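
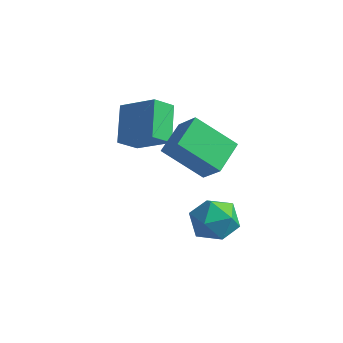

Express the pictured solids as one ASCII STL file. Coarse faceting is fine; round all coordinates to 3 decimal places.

solid 
facet normal -0.979 0.202 0.009
outer loop
vertex 2.049 -3.238 -4.406
vertex 1.945 -3.787 -3.441
vertex 2.17 -2.695 -3.44
endloop
endfacet
facet normal -0.616 0.717 -0.326
outer loop
vertex 2.049 -3.238 -4.406
vertex 2.17 -2.695 -3.44
vertex 2.863 -2.485 -4.288
endloop
endfacet
facet normal -0.262 0.419 -0.869
outer loop
vertex 2.049 -3.238 -4.406
vertex 2.863 -2.485 -4.288
vertex 3.066 -3.447 -4.813
endloop
endfacet
facet normal -0.406 -0.280 -0.870
outer loop
vertex 2.049 -3.238 -4.406
vertex 3.066 -3.447 -4.813
vertex 2.499 -4.252 -4.29
endloop
endfacet
facet normal -0.849 -0.414 -0.327
outer loop
vertex 2.049 -3.238 -4.406
vertex 2.499 -4.252 -4.29
vertex 1.945 -3.787 -3.441
endloop
endfacet
facet normal -0.137 0.982 0.131
outer loop
vertex 2.863 -2.485 -4.288
vertex 2.17 -2.695 -3.44
vertex 3.261 -2.568 -3.25
endloop
endfacet
facet normal -0.724 0.149 0.673
outer loop
vertex 2.17 -2.695 -3.44
vertex 1.945 -3.787 -3.441
vertex 2.694 -3.373 -2.727
endloop
endfacet
facet normal -0.514 -0.848 0.129
outer loop
vertex 1.945 -3.787 -3.441
vertex 2.499 -4.252 -4.29
vertex 2.897 -4.335 -3.252
endloop
endfacet
facet normal 0.204 -0.630 -0.749
outer loop
vertex 2.499 -4.252 -4.29
vertex 3.066 -3.447 -4.813
vertex 3.59 -4.125 -4.1
endloop
endfacet
facet normal 0.436 0.500 -0.748
outer loop
vertex 3.066 -3.447 -4.813
vertex 2.863 -2.485 -4.288
vertex 3.815 -3.033 -4.099
endloop
endfacet
facet normal 0.406 0.280 0.870
outer loop
vertex 3.711 -3.582 -3.134
vertex 3.261 -2.568 -3.25
vertex 2.694 -3.373 -2.727
endloop
endfacet
facet normal 0.262 -0.419 0.869
outer loop
vertex 3.711 -3.582 -3.134
vertex 2.694 -3.373 -2.727
vertex 2.897 -4.335 -3.252
endloop
endfacet
facet normal 0.616 -0.717 0.326
outer loop
vertex 3.711 -3.582 -3.134
vertex 2.897 -4.335 -3.252
vertex 3.59 -4.125 -4.1
endloop
endfacet
facet normal 0.979 -0.202 -0.009
outer loop
vertex 3.711 -3.582 -3.134
vertex 3.59 -4.125 -4.1
vertex 3.815 -3.033 -4.099
endloop
endfacet
facet normal 0.849 0.414 0.327
outer loop
vertex 3.711 -3.582 -3.134
vertex 3.815 -3.033 -4.099
vertex 3.261 -2.568 -3.25
endloop
endfacet
facet normal -0.204 0.630 0.749
outer loop
vertex 2.694 -3.373 -2.727
vertex 3.261 -2.568 -3.25
vertex 2.17 -2.695 -3.44
endloop
endfacet
facet normal -0.436 -0.500 0.748
outer loop
vertex 2.897 -4.335 -3.252
vertex 2.694 -3.373 -2.727
vertex 1.945 -3.787 -3.441
endloop
endfacet
facet normal 0.137 -0.982 -0.131
outer loop
vertex 3.59 -4.125 -4.1
vertex 2.897 -4.335 -3.252
vertex 2.499 -4.252 -4.29
endloop
endfacet
facet normal 0.724 -0.149 -0.673
outer loop
vertex 3.815 -3.033 -4.099
vertex 3.59 -4.125 -4.1
vertex 3.066 -3.447 -4.813
endloop
endfacet
facet normal 0.514 0.848 -0.129
outer loop
vertex 3.261 -2.568 -3.25
vertex 3.815 -3.033 -4.099
vertex 2.863 -2.485 -4.288
endloop
endfacet
facet normal -0.394 -0.653 0.647
outer loop
vertex 0.337 -3.81 0.675
vertex -0.31 -2.424 1.679
vertex -1.207 -3.833 -0.288
endloop
endfacet
facet normal 0.353 -0.758 -0.549
outer loop
vertex -0.75 -3.076 -1.039
vertex 0.337 -3.81 0.675
vertex -1.207 -3.833 -0.288
endloop
endfacet
facet normal -0.395 -0.652 0.647
outer loop
vertex -1.207 -3.833 -0.288
vertex -0.31 -2.424 1.679
vertex -1.854 -2.446 0.715
endloop
endfacet
facet normal -0.848 -0.013 -0.529
outer loop
vertex -1.854 -2.446 0.715
vertex -0.75 -3.076 -1.039
vertex -1.207 -3.833 -0.288
endloop
endfacet
facet normal 0.848 0.013 0.529
outer loop
vertex 0.337 -3.81 0.675
vertex 0.147 -1.667 0.928
vertex -0.31 -2.424 1.679
endloop
endfacet
facet normal 0.353 -0.758 -0.549
outer loop
vertex 0.794 -3.054 -0.075
vertex 0.337 -3.81 0.675
vertex -0.75 -3.076 -1.039
endloop
endfacet
facet normal 0.848 0.013 0.530
outer loop
vertex 0.794 -3.054 -0.075
vertex 0.147 -1.667 0.928
vertex 0.337 -3.81 0.675
endloop
endfacet
facet normal -0.353 0.758 0.549
outer loop
vertex -0.31 -2.424 1.679
vertex 0.147 -1.667 0.928
vertex -1.854 -2.446 0.715
endloop
endfacet
facet normal -0.848 -0.012 -0.529
outer loop
vertex -1.397 -1.69 -0.035
vertex -0.75 -3.076 -1.039
vertex -1.854 -2.446 0.715
endloop
endfacet
facet normal -0.353 0.758 0.549
outer loop
vertex -1.854 -2.446 0.715
vertex 0.147 -1.667 0.928
vertex -1.397 -1.69 -0.035
endloop
endfacet
facet normal 0.395 0.653 -0.647
outer loop
vertex -1.397 -1.69 -0.035
vertex 0.794 -3.054 -0.075
vertex -0.75 -3.076 -1.039
endloop
endfacet
facet normal 0.394 0.652 -0.648
outer loop
vertex 0.147 -1.667 0.928
vertex 0.794 -3.054 -0.075
vertex -1.397 -1.69 -0.035
endloop
endfacet
facet normal -0.637 0.226 -0.737
outer loop
vertex 0.885 -4.128 0.287
vertex 0.876 -2.629 0.754
vertex 2.519 -3.717 -0.999
endloop
endfacet
facet normal 0.006 -0.955 -0.298
outer loop
vertex 3.404 -4.031 0.026
vertex 0.885 -4.128 0.287
vertex 2.519 -3.717 -0.999
endloop
endfacet
facet normal -0.637 0.226 -0.737
outer loop
vertex 2.519 -3.717 -0.999
vertex 0.876 -2.629 0.754
vertex 2.51 -2.218 -0.532
endloop
endfacet
facet normal 0.771 0.194 -0.607
outer loop
vertex 2.51 -2.218 -0.532
vertex 3.404 -4.031 0.026
vertex 2.519 -3.717 -0.999
endloop
endfacet
facet normal -0.771 -0.194 0.607
outer loop
vertex 0.885 -4.128 0.287
vertex 1.761 -2.943 1.779
vertex 0.876 -2.629 0.754
endloop
endfacet
facet normal 0.006 -0.955 -0.298
outer loop
vertex 1.77 -4.442 1.312
vertex 0.885 -4.128 0.287
vertex 3.404 -4.031 0.026
endloop
endfacet
facet normal -0.771 -0.194 0.607
outer loop
vertex 1.77 -4.442 1.312
vertex 1.761 -2.943 1.779
vertex 0.885 -4.128 0.287
endloop
endfacet
facet normal -0.006 0.955 0.298
outer loop
vertex 0.876 -2.629 0.754
vertex 1.761 -2.943 1.779
vertex 2.51 -2.218 -0.532
endloop
endfacet
facet normal 0.771 0.194 -0.607
outer loop
vertex 3.395 -2.532 0.493
vertex 3.404 -4.031 0.026
vertex 2.51 -2.218 -0.532
endloop
endfacet
facet normal -0.006 0.955 0.298
outer loop
vertex 2.51 -2.218 -0.532
vertex 1.761 -2.943 1.779
vertex 3.395 -2.532 0.493
endloop
endfacet
facet normal 0.637 -0.226 0.737
outer loop
vertex 3.395 -2.532 0.493
vertex 1.77 -4.442 1.312
vertex 3.404 -4.031 0.026
endloop
endfacet
facet normal 0.637 -0.226 0.737
outer loop
vertex 1.761 -2.943 1.779
vertex 1.77 -4.442 1.312
vertex 3.395 -2.532 0.493
endloop
endfacet

endsolid


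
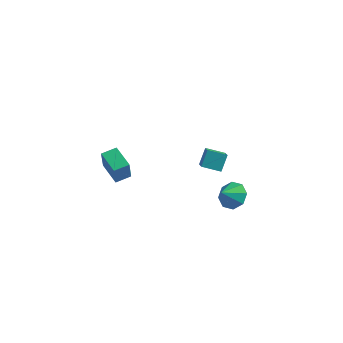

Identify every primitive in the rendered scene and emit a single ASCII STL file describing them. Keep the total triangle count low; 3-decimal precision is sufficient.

solid 
facet normal 0.187 0.739 -0.647
outer loop
vertex 4.322 1.458 0.889
vertex 3.898 2.069 1.465
vertex 4.778 1.755 1.36
endloop
endfacet
facet normal 0.489 -0.869 0.074
outer loop
vertex 4.322 1.458 0.889
vertex 4.778 1.755 1.36
vertex 3.682 1.211 2.215
endloop
endfacet
facet normal 0.186 0.739 -0.647
outer loop
vertex 4.778 1.755 1.36
vertex 3.898 2.069 1.465
vertex 4.719 2.236 1.892
endloop
endfacet
facet normal 0.672 -0.511 0.536
outer loop
vertex 4.778 1.755 1.36
vertex 4.719 2.236 1.892
vertex 3.682 1.211 2.215
endloop
endfacet
facet normal 0.186 0.739 -0.647
outer loop
vertex 4.719 2.236 1.892
vertex 3.898 2.069 1.465
vertex 4.179 2.619 2.174
endloop
endfacet
facet normal 0.396 -0.113 0.911
outer loop
vertex 4.719 2.236 1.892
vertex 4.179 2.619 2.174
vertex 3.682 1.211 2.215
endloop
endfacet
facet normal 0.186 0.739 -0.647
outer loop
vertex 4.179 2.619 2.174
vertex 3.898 2.069 1.465
vertex 3.474 2.679 2.04
endloop
endfacet
facet normal -0.178 0.092 0.980
outer loop
vertex 4.179 2.619 2.174
vertex 3.474 2.679 2.04
vertex 3.682 1.211 2.215
endloop
endfacet
facet normal 0.186 0.739 -0.647
outer loop
vertex 3.474 2.679 2.04
vertex 3.898 2.069 1.465
vertex 3.018 2.382 1.57
endloop
endfacet
facet normal -0.712 -0.017 0.702
outer loop
vertex 3.474 2.679 2.04
vertex 3.018 2.382 1.57
vertex 3.682 1.211 2.215
endloop
endfacet
facet normal 0.186 0.740 -0.647
outer loop
vertex 3.018 2.382 1.57
vertex 3.898 2.069 1.465
vertex 3.077 1.902 1.038
endloop
endfacet
facet normal -0.895 -0.376 0.240
outer loop
vertex 3.018 2.382 1.57
vertex 3.077 1.902 1.038
vertex 3.682 1.211 2.215
endloop
endfacet
facet normal 0.186 0.739 -0.647
outer loop
vertex 3.077 1.902 1.038
vertex 3.898 2.069 1.465
vertex 3.617 1.519 0.756
endloop
endfacet
facet normal -0.619 -0.773 -0.136
outer loop
vertex 3.077 1.902 1.038
vertex 3.617 1.519 0.756
vertex 3.682 1.211 2.215
endloop
endfacet
facet normal 0.186 0.739 -0.647
outer loop
vertex 3.617 1.519 0.756
vertex 3.898 2.069 1.465
vertex 4.322 1.458 0.889
endloop
endfacet
facet normal -0.046 -0.978 -0.204
outer loop
vertex 3.617 1.519 0.756
vertex 4.322 1.458 0.889
vertex 3.682 1.211 2.215
endloop
endfacet
facet normal -0.500 -0.842 -0.201
outer loop
vertex -3.044 0.602 1.534
vertex -4.4 1.3 1.982
vertex -3.275 1.086 0.079
endloop
endfacet
facet normal 0.853 -0.439 -0.282
outer loop
vertex -2.78 1.92 0.278
vertex -3.044 0.602 1.534
vertex -3.275 1.086 0.079
endloop
endfacet
facet normal -0.500 -0.842 -0.201
outer loop
vertex -3.275 1.086 0.079
vertex -4.4 1.3 1.982
vertex -4.631 1.784 0.528
endloop
endfacet
facet normal -0.150 0.313 -0.938
outer loop
vertex -4.631 1.784 0.528
vertex -2.78 1.92 0.278
vertex -3.275 1.086 0.079
endloop
endfacet
facet normal 0.149 -0.312 0.938
outer loop
vertex -3.044 0.602 1.534
vertex -3.905 2.134 2.181
vertex -4.4 1.3 1.982
endloop
endfacet
facet normal 0.853 -0.439 -0.282
outer loop
vertex -2.549 1.436 1.732
vertex -3.044 0.602 1.534
vertex -2.78 1.92 0.278
endloop
endfacet
facet normal 0.150 -0.312 0.938
outer loop
vertex -2.549 1.436 1.732
vertex -3.905 2.134 2.181
vertex -3.044 0.602 1.534
endloop
endfacet
facet normal -0.853 0.439 0.282
outer loop
vertex -4.4 1.3 1.982
vertex -3.905 2.134 2.181
vertex -4.631 1.784 0.528
endloop
endfacet
facet normal -0.150 0.312 -0.938
outer loop
vertex -4.136 2.618 0.726
vertex -2.78 1.92 0.278
vertex -4.631 1.784 0.528
endloop
endfacet
facet normal -0.853 0.439 0.282
outer loop
vertex -4.631 1.784 0.528
vertex -3.905 2.134 2.181
vertex -4.136 2.618 0.726
endloop
endfacet
facet normal 0.500 0.842 0.201
outer loop
vertex -4.136 2.618 0.726
vertex -2.549 1.436 1.732
vertex -2.78 1.92 0.278
endloop
endfacet
facet normal 0.500 0.842 0.201
outer loop
vertex -3.905 2.134 2.181
vertex -2.549 1.436 1.732
vertex -4.136 2.618 0.726
endloop
endfacet
facet normal -0.845 -0.443 0.299
outer loop
vertex 1.986 1.855 3.258
vertex 1.95 2.55 4.187
vertex 1.33 2.676 2.619
endloop
endfacet
facet normal 0.031 -0.598 -0.801
outer loop
vertex 2.31 3.19 2.273
vertex 1.986 1.855 3.258
vertex 1.33 2.676 2.619
endloop
endfacet
facet normal -0.845 -0.443 0.299
outer loop
vertex 1.33 2.676 2.619
vertex 1.95 2.55 4.187
vertex 1.294 3.37 3.548
endloop
endfacet
facet normal -0.533 0.668 -0.519
outer loop
vertex 1.294 3.37 3.548
vertex 2.31 3.19 2.273
vertex 1.33 2.676 2.619
endloop
endfacet
facet normal 0.533 -0.667 0.520
outer loop
vertex 1.986 1.855 3.258
vertex 2.93 3.064 3.841
vertex 1.95 2.55 4.187
endloop
endfacet
facet normal 0.032 -0.598 -0.801
outer loop
vertex 2.966 2.37 2.912
vertex 1.986 1.855 3.258
vertex 2.31 3.19 2.273
endloop
endfacet
facet normal 0.534 -0.667 0.519
outer loop
vertex 2.966 2.37 2.912
vertex 2.93 3.064 3.841
vertex 1.986 1.855 3.258
endloop
endfacet
facet normal -0.031 0.599 0.800
outer loop
vertex 1.95 2.55 4.187
vertex 2.93 3.064 3.841
vertex 1.294 3.37 3.548
endloop
endfacet
facet normal -0.534 0.667 -0.520
outer loop
vertex 2.274 3.885 3.202
vertex 2.31 3.19 2.273
vertex 1.294 3.37 3.548
endloop
endfacet
facet normal -0.032 0.598 0.801
outer loop
vertex 1.294 3.37 3.548
vertex 2.93 3.064 3.841
vertex 2.274 3.885 3.202
endloop
endfacet
facet normal 0.845 0.443 -0.299
outer loop
vertex 2.274 3.885 3.202
vertex 2.966 2.37 2.912
vertex 2.31 3.19 2.273
endloop
endfacet
facet normal 0.845 0.443 -0.298
outer loop
vertex 2.93 3.064 3.841
vertex 2.966 2.37 2.912
vertex 2.274 3.885 3.202
endloop
endfacet

endsolid


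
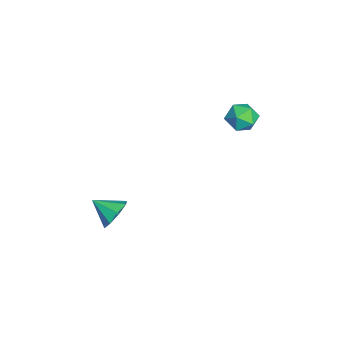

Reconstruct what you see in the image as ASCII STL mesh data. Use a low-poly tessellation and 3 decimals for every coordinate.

solid 
facet normal 0.303 0.804 -0.511
outer loop
vertex 1.186 -3.72 -2.933
vertex 0.572 -3.226 -2.52
vertex 1.42 -3.442 -2.357
endloop
endfacet
facet normal 0.596 -0.791 0.140
outer loop
vertex 1.186 -3.72 -2.933
vertex 1.42 -3.442 -2.357
vertex 0.168 -4.294 -1.84
endloop
endfacet
facet normal 0.303 0.803 -0.513
outer loop
vertex 1.42 -3.442 -2.357
vertex 0.572 -3.226 -2.52
vertex 1.157 -3.036 -1.877
endloop
endfacet
facet normal 0.581 -0.436 0.687
outer loop
vertex 1.42 -3.442 -2.357
vertex 1.157 -3.036 -1.877
vertex 0.168 -4.294 -1.84
endloop
endfacet
facet normal 0.302 0.804 -0.512
outer loop
vertex 1.157 -3.036 -1.877
vertex 0.572 -3.226 -2.52
vertex 0.551 -2.742 -1.773
endloop
endfacet
facet normal 0.133 -0.075 0.988
outer loop
vertex 1.157 -3.036 -1.877
vertex 0.551 -2.742 -1.773
vertex 0.168 -4.294 -1.84
endloop
endfacet
facet normal 0.304 0.803 -0.512
outer loop
vertex 0.551 -2.742 -1.773
vertex 0.572 -3.226 -2.52
vertex -0.042 -2.731 -2.108
endloop
endfacet
facet normal -0.489 0.083 0.868
outer loop
vertex 0.551 -2.742 -1.773
vertex -0.042 -2.731 -2.108
vertex 0.168 -4.294 -1.84
endloop
endfacet
facet normal 0.304 0.803 -0.512
outer loop
vertex -0.042 -2.731 -2.108
vertex 0.572 -3.226 -2.52
vertex -0.276 -3.01 -2.684
endloop
endfacet
facet normal -0.916 -0.055 0.398
outer loop
vertex -0.042 -2.731 -2.108
vertex -0.276 -3.01 -2.684
vertex 0.168 -4.294 -1.84
endloop
endfacet
facet normal 0.304 0.804 -0.512
outer loop
vertex -0.276 -3.01 -2.684
vertex 0.572 -3.226 -2.52
vertex -0.013 -3.415 -3.164
endloop
endfacet
facet normal -0.900 -0.409 -0.148
outer loop
vertex -0.276 -3.01 -2.684
vertex -0.013 -3.415 -3.164
vertex 0.168 -4.294 -1.84
endloop
endfacet
facet normal 0.303 0.804 -0.511
outer loop
vertex -0.013 -3.415 -3.164
vertex 0.572 -3.226 -2.52
vertex 0.593 -3.709 -3.267
endloop
endfacet
facet normal -0.451 -0.771 -0.450
outer loop
vertex -0.013 -3.415 -3.164
vertex 0.593 -3.709 -3.267
vertex 0.168 -4.294 -1.84
endloop
endfacet
facet normal 0.303 0.804 -0.511
outer loop
vertex 0.593 -3.709 -3.267
vertex 0.572 -3.226 -2.52
vertex 1.186 -3.72 -2.933
endloop
endfacet
facet normal 0.169 -0.929 -0.330
outer loop
vertex 0.593 -3.709 -3.267
vertex 1.186 -3.72 -2.933
vertex 0.168 -4.294 -1.84
endloop
endfacet
facet normal -0.430 0.140 0.892
outer loop
vertex -2.907 2.779 2.441
vertex -2.451 2.11 2.766
vertex -2.123 2.918 2.797
endloop
endfacet
facet normal -0.377 0.756 0.535
outer loop
vertex -2.907 2.779 2.441
vertex -2.123 2.918 2.797
vertex -2.346 3.328 2.06
endloop
endfacet
facet normal -0.725 0.683 -0.083
outer loop
vertex -2.907 2.779 2.441
vertex -2.346 3.328 2.06
vertex -2.812 2.774 1.574
endloop
endfacet
facet normal -0.994 0.023 -0.109
outer loop
vertex -2.907 2.779 2.441
vertex -2.812 2.774 1.574
vertex -2.877 2.021 2.01
endloop
endfacet
facet normal -0.811 -0.313 0.494
outer loop
vertex -2.907 2.779 2.441
vertex -2.877 2.021 2.01
vertex -2.451 2.11 2.766
endloop
endfacet
facet normal 0.312 0.867 0.388
outer loop
vertex -2.346 3.328 2.06
vertex -2.123 2.918 2.797
vertex -1.543 2.999 2.15
endloop
endfacet
facet normal 0.227 -0.129 0.965
outer loop
vertex -2.123 2.918 2.797
vertex -2.451 2.11 2.766
vertex -1.608 2.246 2.586
endloop
endfacet
facet normal -0.390 -0.863 0.321
outer loop
vertex -2.451 2.11 2.766
vertex -2.877 2.021 2.01
vertex -2.074 1.692 2.1
endloop
endfacet
facet normal -0.685 -0.320 -0.654
outer loop
vertex -2.877 2.021 2.01
vertex -2.812 2.774 1.574
vertex -2.297 2.102 1.363
endloop
endfacet
facet normal -0.252 0.749 -0.613
outer loop
vertex -2.812 2.774 1.574
vertex -2.346 3.328 2.06
vertex -1.969 2.91 1.394
endloop
endfacet
facet normal 0.994 -0.023 0.109
outer loop
vertex -1.513 2.241 1.719
vertex -1.543 2.999 2.15
vertex -1.608 2.246 2.586
endloop
endfacet
facet normal 0.725 -0.683 0.083
outer loop
vertex -1.513 2.241 1.719
vertex -1.608 2.246 2.586
vertex -2.074 1.692 2.1
endloop
endfacet
facet normal 0.377 -0.756 -0.535
outer loop
vertex -1.513 2.241 1.719
vertex -2.074 1.692 2.1
vertex -2.297 2.102 1.363
endloop
endfacet
facet normal 0.430 -0.140 -0.892
outer loop
vertex -1.513 2.241 1.719
vertex -2.297 2.102 1.363
vertex -1.969 2.91 1.394
endloop
endfacet
facet normal 0.811 0.313 -0.494
outer loop
vertex -1.513 2.241 1.719
vertex -1.969 2.91 1.394
vertex -1.543 2.999 2.15
endloop
endfacet
facet normal 0.685 0.320 0.654
outer loop
vertex -1.608 2.246 2.586
vertex -1.543 2.999 2.15
vertex -2.123 2.918 2.797
endloop
endfacet
facet normal 0.252 -0.749 0.613
outer loop
vertex -2.074 1.692 2.1
vertex -1.608 2.246 2.586
vertex -2.451 2.11 2.766
endloop
endfacet
facet normal -0.312 -0.867 -0.388
outer loop
vertex -2.297 2.102 1.363
vertex -2.074 1.692 2.1
vertex -2.877 2.021 2.01
endloop
endfacet
facet normal -0.227 0.129 -0.965
outer loop
vertex -1.969 2.91 1.394
vertex -2.297 2.102 1.363
vertex -2.812 2.774 1.574
endloop
endfacet
facet normal 0.390 0.863 -0.321
outer loop
vertex -1.543 2.999 2.15
vertex -1.969 2.91 1.394
vertex -2.346 3.328 2.06
endloop
endfacet

endsolid


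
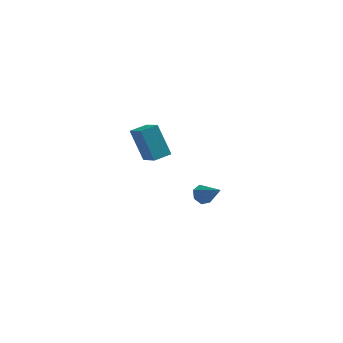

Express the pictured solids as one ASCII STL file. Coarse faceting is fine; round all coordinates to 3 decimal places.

solid 
facet normal -0.506 0.714 -0.485
outer loop
vertex -1.131 -3.453 4.192
vertex -0.301 -2.775 4.325
vertex -0.297 -4.114 2.348
endloop
endfacet
facet normal -0.769 -0.628 -0.123
outer loop
vertex 0.461 -5.185 3.075
vertex -1.131 -3.453 4.192
vertex -0.297 -4.114 2.348
endloop
endfacet
facet normal -0.505 0.714 -0.485
outer loop
vertex -0.297 -4.114 2.348
vertex -0.301 -2.775 4.325
vertex 0.534 -3.436 2.481
endloop
endfacet
facet normal 0.392 -0.310 -0.866
outer loop
vertex 0.534 -3.436 2.481
vertex 0.461 -5.185 3.075
vertex -0.297 -4.114 2.348
endloop
endfacet
facet normal -0.392 0.310 0.866
outer loop
vertex -1.131 -3.453 4.192
vertex 0.457 -3.846 5.052
vertex -0.301 -2.775 4.325
endloop
endfacet
facet normal -0.769 -0.627 -0.123
outer loop
vertex -0.374 -4.524 4.919
vertex -1.131 -3.453 4.192
vertex 0.461 -5.185 3.075
endloop
endfacet
facet normal -0.392 0.311 0.866
outer loop
vertex -0.374 -4.524 4.919
vertex 0.457 -3.846 5.052
vertex -1.131 -3.453 4.192
endloop
endfacet
facet normal 0.769 0.628 0.123
outer loop
vertex -0.301 -2.775 4.325
vertex 0.457 -3.846 5.052
vertex 0.534 -3.436 2.481
endloop
endfacet
facet normal 0.392 -0.310 -0.866
outer loop
vertex 1.291 -4.507 3.208
vertex 0.461 -5.185 3.075
vertex 0.534 -3.436 2.481
endloop
endfacet
facet normal 0.769 0.627 0.123
outer loop
vertex 0.534 -3.436 2.481
vertex 0.457 -3.846 5.052
vertex 1.291 -4.507 3.208
endloop
endfacet
facet normal 0.505 -0.714 0.485
outer loop
vertex 1.291 -4.507 3.208
vertex -0.374 -4.524 4.919
vertex 0.461 -5.185 3.075
endloop
endfacet
facet normal 0.505 -0.714 0.484
outer loop
vertex 0.457 -3.846 5.052
vertex -0.374 -4.524 4.919
vertex 1.291 -4.507 3.208
endloop
endfacet
facet normal -0.616 0.495 -0.612
outer loop
vertex 2.888 0.792 -4.371
vertex 2.449 0.931 -3.817
vertex 3.003 1.321 -4.059
endloop
endfacet
facet normal 0.928 0.018 -0.372
outer loop
vertex 2.888 0.792 -4.371
vertex 3.003 1.321 -4.059
vertex 3.571 0.029 -2.703
endloop
endfacet
facet normal -0.616 0.496 -0.612
outer loop
vertex 3.003 1.321 -4.059
vertex 2.449 0.931 -3.817
vertex 2.702 1.556 -3.565
endloop
endfacet
facet normal 0.793 0.571 0.212
outer loop
vertex 3.003 1.321 -4.059
vertex 2.702 1.556 -3.565
vertex 3.571 0.029 -2.703
endloop
endfacet
facet normal -0.617 0.496 -0.611
outer loop
vertex 2.702 1.556 -3.565
vertex 2.449 0.931 -3.817
vertex 2.21 1.32 -3.26
endloop
endfacet
facet normal 0.217 0.571 0.792
outer loop
vertex 2.702 1.556 -3.565
vertex 2.21 1.32 -3.26
vertex 3.571 0.029 -2.703
endloop
endfacet
facet normal -0.616 0.496 -0.611
outer loop
vertex 2.21 1.32 -3.26
vertex 2.449 0.931 -3.817
vertex 1.898 0.791 -3.375
endloop
endfacet
facet normal -0.367 0.014 0.930
outer loop
vertex 2.21 1.32 -3.26
vertex 1.898 0.791 -3.375
vertex 3.571 0.029 -2.703
endloop
endfacet
facet normal -0.617 0.495 -0.612
outer loop
vertex 1.898 0.791 -3.375
vertex 2.449 0.931 -3.817
vertex 2.001 0.367 -3.822
endloop
endfacet
facet normal -0.518 -0.677 0.523
outer loop
vertex 1.898 0.791 -3.375
vertex 2.001 0.367 -3.822
vertex 3.571 0.029 -2.703
endloop
endfacet
facet normal -0.617 0.495 -0.612
outer loop
vertex 2.001 0.367 -3.822
vertex 2.449 0.931 -3.817
vertex 2.441 0.368 -4.265
endloop
endfacet
facet normal -0.123 -0.985 -0.125
outer loop
vertex 2.001 0.367 -3.822
vertex 2.441 0.368 -4.265
vertex 3.571 0.029 -2.703
endloop
endfacet
facet normal -0.616 0.496 -0.612
outer loop
vertex 2.441 0.368 -4.265
vertex 2.449 0.931 -3.817
vertex 2.888 0.792 -4.371
endloop
endfacet
facet normal 0.519 -0.677 -0.522
outer loop
vertex 2.441 0.368 -4.265
vertex 2.888 0.792 -4.371
vertex 3.571 0.029 -2.703
endloop
endfacet

endsolid


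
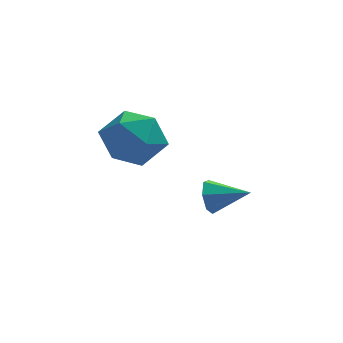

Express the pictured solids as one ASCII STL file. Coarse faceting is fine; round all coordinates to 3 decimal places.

solid 
facet normal -0.932 0.245 -0.267
outer loop
vertex 2.587 -1.306 -0.324
vertex 2.372 -1.548 0.205
vertex 2.557 -0.967 0.093
endloop
endfacet
facet normal 0.709 0.571 -0.413
outer loop
vertex 2.587 -1.306 -0.324
vertex 2.557 -0.967 0.093
vertex 3.528 -1.852 0.535
endloop
endfacet
facet normal -0.932 0.245 -0.266
outer loop
vertex 2.557 -0.967 0.093
vertex 2.372 -1.548 0.205
vertex 2.388 -1.065 0.594
endloop
endfacet
facet normal 0.547 0.767 0.335
outer loop
vertex 2.557 -0.967 0.093
vertex 2.388 -1.065 0.594
vertex 3.528 -1.852 0.535
endloop
endfacet
facet normal -0.932 0.245 -0.266
outer loop
vertex 2.388 -1.065 0.594
vertex 2.372 -1.548 0.205
vertex 2.207 -1.527 0.802
endloop
endfacet
facet normal 0.261 0.309 0.914
outer loop
vertex 2.388 -1.065 0.594
vertex 2.207 -1.527 0.802
vertex 3.528 -1.852 0.535
endloop
endfacet
facet normal -0.932 0.245 -0.266
outer loop
vertex 2.207 -1.527 0.802
vertex 2.372 -1.548 0.205
vertex 2.15 -2.005 0.561
endloop
endfacet
facet normal 0.067 -0.456 0.888
outer loop
vertex 2.207 -1.527 0.802
vertex 2.15 -2.005 0.561
vertex 3.528 -1.852 0.535
endloop
endfacet
facet normal -0.932 0.245 -0.267
outer loop
vertex 2.15 -2.005 0.561
vertex 2.372 -1.548 0.205
vertex 2.261 -2.138 0.051
endloop
endfacet
facet normal 0.111 -0.955 0.273
outer loop
vertex 2.15 -2.005 0.561
vertex 2.261 -2.138 0.051
vertex 3.528 -1.852 0.535
endloop
endfacet
facet normal -0.932 0.245 -0.267
outer loop
vertex 2.261 -2.138 0.051
vertex 2.372 -1.548 0.205
vertex 2.455 -1.828 -0.342
endloop
endfacet
facet normal 0.360 -0.811 -0.462
outer loop
vertex 2.261 -2.138 0.051
vertex 2.455 -1.828 -0.342
vertex 3.528 -1.852 0.535
endloop
endfacet
facet normal -0.932 0.245 -0.267
outer loop
vertex 2.455 -1.828 -0.342
vertex 2.372 -1.548 0.205
vertex 2.587 -1.306 -0.324
endloop
endfacet
facet normal 0.626 -0.132 -0.769
outer loop
vertex 2.455 -1.828 -0.342
vertex 2.587 -1.306 -0.324
vertex 3.528 -1.852 0.535
endloop
endfacet
facet normal -0.661 0.154 0.734
outer loop
vertex -0.733 -2.856 3.66
vertex -0.152 -3.416 4.301
vertex -0.001 -2.4 4.224
endloop
endfacet
facet normal -0.653 0.703 0.279
outer loop
vertex -0.733 -2.856 3.66
vertex -0.001 -2.4 4.224
vertex -0.134 -2.132 3.238
endloop
endfacet
facet normal -0.810 0.454 -0.371
outer loop
vertex -0.733 -2.856 3.66
vertex -0.134 -2.132 3.238
vertex -0.366 -2.982 2.705
endloop
endfacet
facet normal -0.914 -0.251 -0.318
outer loop
vertex -0.733 -2.856 3.66
vertex -0.366 -2.982 2.705
vertex -0.377 -3.776 3.362
endloop
endfacet
facet normal -0.823 -0.436 0.364
outer loop
vertex -0.733 -2.856 3.66
vertex -0.377 -3.776 3.362
vertex -0.152 -3.416 4.301
endloop
endfacet
facet normal 0.009 0.965 0.261
outer loop
vertex -0.134 -2.132 3.238
vertex -0.001 -2.4 4.224
vertex 0.817 -2.244 3.618
endloop
endfacet
facet normal -0.003 0.076 0.997
outer loop
vertex -0.001 -2.4 4.224
vertex -0.152 -3.416 4.301
vertex 0.806 -3.038 4.275
endloop
endfacet
facet normal -0.263 -0.878 0.400
outer loop
vertex -0.152 -3.416 4.301
vertex -0.377 -3.776 3.362
vertex 0.574 -3.888 3.742
endloop
endfacet
facet normal -0.412 -0.577 -0.705
outer loop
vertex -0.377 -3.776 3.362
vertex -0.366 -2.982 2.705
vertex 0.441 -3.62 2.756
endloop
endfacet
facet normal -0.243 0.562 -0.791
outer loop
vertex -0.366 -2.982 2.705
vertex -0.134 -2.132 3.238
vertex 0.592 -2.604 2.679
endloop
endfacet
facet normal 0.914 0.251 0.318
outer loop
vertex 1.173 -3.164 3.32
vertex 0.817 -2.244 3.618
vertex 0.806 -3.038 4.275
endloop
endfacet
facet normal 0.810 -0.454 0.371
outer loop
vertex 1.173 -3.164 3.32
vertex 0.806 -3.038 4.275
vertex 0.574 -3.888 3.742
endloop
endfacet
facet normal 0.653 -0.703 -0.279
outer loop
vertex 1.173 -3.164 3.32
vertex 0.574 -3.888 3.742
vertex 0.441 -3.62 2.756
endloop
endfacet
facet normal 0.661 -0.154 -0.734
outer loop
vertex 1.173 -3.164 3.32
vertex 0.441 -3.62 2.756
vertex 0.592 -2.604 2.679
endloop
endfacet
facet normal 0.823 0.436 -0.364
outer loop
vertex 1.173 -3.164 3.32
vertex 0.592 -2.604 2.679
vertex 0.817 -2.244 3.618
endloop
endfacet
facet normal 0.412 0.577 0.705
outer loop
vertex 0.806 -3.038 4.275
vertex 0.817 -2.244 3.618
vertex -0.001 -2.4 4.224
endloop
endfacet
facet normal 0.243 -0.562 0.791
outer loop
vertex 0.574 -3.888 3.742
vertex 0.806 -3.038 4.275
vertex -0.152 -3.416 4.301
endloop
endfacet
facet normal -0.009 -0.965 -0.261
outer loop
vertex 0.441 -3.62 2.756
vertex 0.574 -3.888 3.742
vertex -0.377 -3.776 3.362
endloop
endfacet
facet normal 0.003 -0.076 -0.997
outer loop
vertex 0.592 -2.604 2.679
vertex 0.441 -3.62 2.756
vertex -0.366 -2.982 2.705
endloop
endfacet
facet normal 0.263 0.878 -0.400
outer loop
vertex 0.817 -2.244 3.618
vertex 0.592 -2.604 2.679
vertex -0.134 -2.132 3.238
endloop
endfacet

endsolid


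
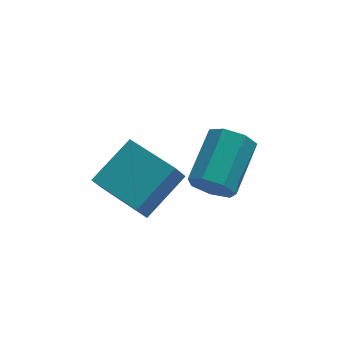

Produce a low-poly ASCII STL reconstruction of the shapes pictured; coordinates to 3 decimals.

solid 
facet normal -0.518 -0.749 -0.413
outer loop
vertex 3.178 -0.426 0.653
vertex 2.601 -0.344 1.229
vertex 2.649 0.025 0.499
endloop
endfacet
facet normal 0.423 0.194 -0.885
outer loop
vertex 3.178 -0.426 0.653
vertex 2.649 0.025 0.499
vertex 4.237 1.101 1.494
endloop
endfacet
facet normal 0.423 0.194 -0.885
outer loop
vertex 4.237 1.101 1.494
vertex 2.649 0.025 0.499
vertex 3.708 1.552 1.34
endloop
endfacet
facet normal 0.519 0.749 0.412
outer loop
vertex 4.237 1.101 1.494
vertex 3.708 1.552 1.34
vertex 3.659 1.184 2.071
endloop
endfacet
facet normal -0.520 -0.748 -0.412
outer loop
vertex 2.649 0.025 0.499
vertex 2.601 -0.344 1.229
vertex 2.084 0.199 0.895
endloop
endfacet
facet normal -0.316 0.616 -0.721
outer loop
vertex 2.649 0.025 0.499
vertex 2.084 0.199 0.895
vertex 3.708 1.552 1.34
endloop
endfacet
facet normal -0.316 0.616 -0.721
outer loop
vertex 3.708 1.552 1.34
vertex 2.084 0.199 0.895
vertex 3.143 1.726 1.736
endloop
endfacet
facet normal 0.519 0.749 0.412
outer loop
vertex 3.708 1.552 1.34
vertex 3.143 1.726 1.736
vertex 3.659 1.184 2.071
endloop
endfacet
facet normal -0.519 -0.748 -0.412
outer loop
vertex 2.084 0.199 0.895
vertex 2.601 -0.344 1.229
vertex 1.908 -0.036 1.543
endloop
endfacet
facet normal -0.818 0.575 -0.014
outer loop
vertex 2.084 0.199 0.895
vertex 1.908 -0.036 1.543
vertex 3.143 1.726 1.736
endloop
endfacet
facet normal -0.818 0.575 -0.014
outer loop
vertex 3.143 1.726 1.736
vertex 1.908 -0.036 1.543
vertex 2.967 1.491 2.384
endloop
endfacet
facet normal 0.519 0.749 0.412
outer loop
vertex 3.143 1.726 1.736
vertex 2.967 1.491 2.384
vertex 3.659 1.184 2.071
endloop
endfacet
facet normal -0.519 -0.749 -0.412
outer loop
vertex 1.908 -0.036 1.543
vertex 2.601 -0.344 1.229
vertex 2.253 -0.502 1.955
endloop
endfacet
facet normal -0.704 0.101 0.703
outer loop
vertex 1.908 -0.036 1.543
vertex 2.253 -0.502 1.955
vertex 2.967 1.491 2.384
endloop
endfacet
facet normal -0.704 0.101 0.703
outer loop
vertex 2.967 1.491 2.384
vertex 2.253 -0.502 1.955
vertex 3.312 1.025 2.796
endloop
endfacet
facet normal 0.519 0.749 0.413
outer loop
vertex 2.967 1.491 2.384
vertex 3.312 1.025 2.796
vertex 3.659 1.184 2.071
endloop
endfacet
facet normal -0.519 -0.749 -0.412
outer loop
vertex 2.253 -0.502 1.955
vertex 2.601 -0.344 1.229
vertex 2.86 -0.849 1.821
endloop
endfacet
facet normal -0.060 -0.449 0.891
outer loop
vertex 2.253 -0.502 1.955
vertex 2.86 -0.849 1.821
vertex 3.312 1.025 2.796
endloop
endfacet
facet normal -0.060 -0.449 0.891
outer loop
vertex 3.312 1.025 2.796
vertex 2.86 -0.849 1.821
vertex 3.919 0.678 2.662
endloop
endfacet
facet normal 0.519 0.749 0.413
outer loop
vertex 3.312 1.025 2.796
vertex 3.919 0.678 2.662
vertex 3.659 1.184 2.071
endloop
endfacet
facet normal -0.519 -0.749 -0.412
outer loop
vertex 2.86 -0.849 1.821
vertex 2.601 -0.344 1.229
vertex 3.271 -0.815 1.241
endloop
endfacet
facet normal 0.630 -0.661 0.408
outer loop
vertex 2.86 -0.849 1.821
vertex 3.271 -0.815 1.241
vertex 3.919 0.678 2.662
endloop
endfacet
facet normal 0.630 -0.661 0.408
outer loop
vertex 3.919 0.678 2.662
vertex 3.271 -0.815 1.241
vertex 4.33 0.712 2.082
endloop
endfacet
facet normal 0.520 0.748 0.412
outer loop
vertex 3.919 0.678 2.662
vertex 4.33 0.712 2.082
vertex 3.659 1.184 2.071
endloop
endfacet
facet normal -0.519 -0.748 -0.413
outer loop
vertex 3.271 -0.815 1.241
vertex 2.601 -0.344 1.229
vertex 3.178 -0.426 0.653
endloop
endfacet
facet normal 0.845 -0.375 -0.382
outer loop
vertex 3.271 -0.815 1.241
vertex 3.178 -0.426 0.653
vertex 4.33 0.712 2.082
endloop
endfacet
facet normal 0.845 -0.375 -0.382
outer loop
vertex 4.33 0.712 2.082
vertex 3.178 -0.426 0.653
vertex 4.237 1.101 1.494
endloop
endfacet
facet normal 0.520 0.748 0.413
outer loop
vertex 4.33 0.712 2.082
vertex 4.237 1.101 1.494
vertex 3.659 1.184 2.071
endloop
endfacet
facet normal -0.426 -0.269 0.864
outer loop
vertex 1.574 0.216 1.938
vertex 0.497 1.972 1.954
vertex 0.149 -0.649 0.966
endloop
endfacet
facet normal 0.523 -0.852 -0.008
outer loop
vertex 0.523 -0.412 0.206
vertex 1.574 0.216 1.938
vertex 0.149 -0.649 0.966
endloop
endfacet
facet normal -0.426 -0.269 0.864
outer loop
vertex 0.149 -0.649 0.966
vertex 0.497 1.972 1.954
vertex -0.929 1.107 0.982
endloop
endfacet
facet normal -0.738 -0.449 -0.503
outer loop
vertex -0.929 1.107 0.982
vertex 0.523 -0.412 0.206
vertex 0.149 -0.649 0.966
endloop
endfacet
facet normal 0.739 0.448 0.503
outer loop
vertex 1.574 0.216 1.938
vertex 0.871 2.209 1.194
vertex 0.497 1.972 1.954
endloop
endfacet
facet normal 0.523 -0.853 -0.008
outer loop
vertex 1.949 0.453 1.178
vertex 1.574 0.216 1.938
vertex 0.523 -0.412 0.206
endloop
endfacet
facet normal 0.738 0.449 0.504
outer loop
vertex 1.949 0.453 1.178
vertex 0.871 2.209 1.194
vertex 1.574 0.216 1.938
endloop
endfacet
facet normal -0.523 0.852 0.009
outer loop
vertex 0.497 1.972 1.954
vertex 0.871 2.209 1.194
vertex -0.929 1.107 0.982
endloop
endfacet
facet normal -0.738 -0.448 -0.504
outer loop
vertex -0.554 1.344 0.222
vertex 0.523 -0.412 0.206
vertex -0.929 1.107 0.982
endloop
endfacet
facet normal -0.523 0.852 0.008
outer loop
vertex -0.929 1.107 0.982
vertex 0.871 2.209 1.194
vertex -0.554 1.344 0.222
endloop
endfacet
facet normal 0.426 0.269 -0.864
outer loop
vertex -0.554 1.344 0.222
vertex 1.949 0.453 1.178
vertex 0.523 -0.412 0.206
endloop
endfacet
facet normal 0.426 0.269 -0.864
outer loop
vertex 0.871 2.209 1.194
vertex 1.949 0.453 1.178
vertex -0.554 1.344 0.222
endloop
endfacet

endsolid


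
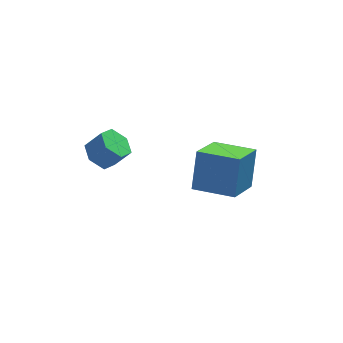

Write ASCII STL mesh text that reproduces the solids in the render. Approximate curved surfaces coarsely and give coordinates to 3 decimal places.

solid 
facet normal -0.553 -0.666 0.501
outer loop
vertex 4.232 -0.022 -1.232
vertex 2.721 1.098 -1.413
vertex 3.794 -0.875 -2.849
endloop
endfacet
facet normal 0.800 -0.593 0.096
outer loop
vertex 4.939 0.502 -3.887
vertex 4.232 -0.022 -1.232
vertex 3.794 -0.875 -2.849
endloop
endfacet
facet normal -0.553 -0.666 0.501
outer loop
vertex 3.794 -0.875 -2.849
vertex 2.721 1.098 -1.413
vertex 2.282 0.245 -3.03
endloop
endfacet
facet normal -0.233 -0.454 -0.860
outer loop
vertex 2.282 0.245 -3.03
vertex 4.939 0.502 -3.887
vertex 3.794 -0.875 -2.849
endloop
endfacet
facet normal 0.234 0.454 0.860
outer loop
vertex 4.232 -0.022 -1.232
vertex 3.866 2.475 -2.451
vertex 2.721 1.098 -1.413
endloop
endfacet
facet normal 0.799 -0.593 0.096
outer loop
vertex 5.378 1.355 -2.27
vertex 4.232 -0.022 -1.232
vertex 4.939 0.502 -3.887
endloop
endfacet
facet normal 0.233 0.454 0.860
outer loop
vertex 5.378 1.355 -2.27
vertex 3.866 2.475 -2.451
vertex 4.232 -0.022 -1.232
endloop
endfacet
facet normal -0.800 0.593 -0.096
outer loop
vertex 2.721 1.098 -1.413
vertex 3.866 2.475 -2.451
vertex 2.282 0.245 -3.03
endloop
endfacet
facet normal -0.233 -0.454 -0.860
outer loop
vertex 3.428 1.622 -4.068
vertex 4.939 0.502 -3.887
vertex 2.282 0.245 -3.03
endloop
endfacet
facet normal -0.800 0.593 -0.096
outer loop
vertex 2.282 0.245 -3.03
vertex 3.866 2.475 -2.451
vertex 3.428 1.622 -4.068
endloop
endfacet
facet normal 0.553 0.665 -0.501
outer loop
vertex 3.428 1.622 -4.068
vertex 5.378 1.355 -2.27
vertex 4.939 0.502 -3.887
endloop
endfacet
facet normal 0.553 0.666 -0.501
outer loop
vertex 3.866 2.475 -2.451
vertex 5.378 1.355 -2.27
vertex 3.428 1.622 -4.068
endloop
endfacet
facet normal -0.613 0.164 -0.773
outer loop
vertex -0.429 2.442 -2.85
vertex -0.99 2.751 -2.339
vertex -0.43 3.244 -2.679
endloop
endfacet
facet normal 0.790 0.129 -0.600
outer loop
vertex -0.429 2.442 -2.85
vertex -0.43 3.244 -2.679
vertex 0.252 2.26 -1.992
endloop
endfacet
facet normal 0.790 0.130 -0.599
outer loop
vertex 0.252 2.26 -1.992
vertex -0.43 3.244 -2.679
vertex 0.25 3.062 -1.821
endloop
endfacet
facet normal 0.613 -0.163 0.773
outer loop
vertex 0.252 2.26 -1.992
vertex 0.25 3.062 -1.821
vertex -0.31 2.569 -1.481
endloop
endfacet
facet normal -0.613 0.163 -0.773
outer loop
vertex -0.43 3.244 -2.679
vertex -0.99 2.751 -2.339
vertex -0.992 3.553 -2.168
endloop
endfacet
facet normal 0.394 0.912 -0.118
outer loop
vertex -0.43 3.244 -2.679
vertex -0.992 3.553 -2.168
vertex 0.25 3.062 -1.821
endloop
endfacet
facet normal 0.394 0.912 -0.119
outer loop
vertex 0.25 3.062 -1.821
vertex -0.992 3.553 -2.168
vertex -0.311 3.371 -1.31
endloop
endfacet
facet normal 0.613 -0.164 0.773
outer loop
vertex 0.25 3.062 -1.821
vertex -0.311 3.371 -1.31
vertex -0.31 2.569 -1.481
endloop
endfacet
facet normal -0.613 0.163 -0.773
outer loop
vertex -0.992 3.553 -2.168
vertex -0.99 2.751 -2.339
vertex -1.552 3.06 -1.828
endloop
endfacet
facet normal -0.397 0.782 0.481
outer loop
vertex -0.992 3.553 -2.168
vertex -1.552 3.06 -1.828
vertex -0.311 3.371 -1.31
endloop
endfacet
facet normal -0.397 0.782 0.481
outer loop
vertex -0.311 3.371 -1.31
vertex -1.552 3.06 -1.828
vertex -0.871 2.878 -0.97
endloop
endfacet
facet normal 0.613 -0.164 0.773
outer loop
vertex -0.311 3.371 -1.31
vertex -0.871 2.878 -0.97
vertex -0.31 2.569 -1.481
endloop
endfacet
facet normal -0.613 0.163 -0.773
outer loop
vertex -1.552 3.06 -1.828
vertex -0.99 2.751 -2.339
vertex -1.55 2.258 -1.999
endloop
endfacet
facet normal -0.790 -0.130 0.599
outer loop
vertex -1.552 3.06 -1.828
vertex -1.55 2.258 -1.999
vertex -0.871 2.878 -0.97
endloop
endfacet
facet normal -0.790 -0.129 0.599
outer loop
vertex -0.871 2.878 -0.97
vertex -1.55 2.258 -1.999
vertex -0.87 2.076 -1.141
endloop
endfacet
facet normal 0.613 -0.164 0.773
outer loop
vertex -0.871 2.878 -0.97
vertex -0.87 2.076 -1.141
vertex -0.31 2.569 -1.481
endloop
endfacet
facet normal -0.613 0.164 -0.773
outer loop
vertex -1.55 2.258 -1.999
vertex -0.99 2.751 -2.339
vertex -0.989 1.949 -2.51
endloop
endfacet
facet normal -0.394 -0.911 0.119
outer loop
vertex -1.55 2.258 -1.999
vertex -0.989 1.949 -2.51
vertex -0.87 2.076 -1.141
endloop
endfacet
facet normal -0.393 -0.912 0.119
outer loop
vertex -0.87 2.076 -1.141
vertex -0.989 1.949 -2.51
vertex -0.308 1.767 -1.652
endloop
endfacet
facet normal 0.613 -0.163 0.773
outer loop
vertex -0.87 2.076 -1.141
vertex -0.308 1.767 -1.652
vertex -0.31 2.569 -1.481
endloop
endfacet
facet normal -0.613 0.164 -0.773
outer loop
vertex -0.989 1.949 -2.51
vertex -0.99 2.751 -2.339
vertex -0.429 2.442 -2.85
endloop
endfacet
facet normal 0.397 -0.782 -0.481
outer loop
vertex -0.989 1.949 -2.51
vertex -0.429 2.442 -2.85
vertex -0.308 1.767 -1.652
endloop
endfacet
facet normal 0.397 -0.782 -0.481
outer loop
vertex -0.308 1.767 -1.652
vertex -0.429 2.442 -2.85
vertex 0.252 2.26 -1.992
endloop
endfacet
facet normal 0.613 -0.163 0.773
outer loop
vertex -0.308 1.767 -1.652
vertex 0.252 2.26 -1.992
vertex -0.31 2.569 -1.481
endloop
endfacet

endsolid


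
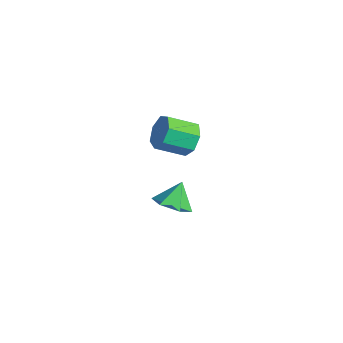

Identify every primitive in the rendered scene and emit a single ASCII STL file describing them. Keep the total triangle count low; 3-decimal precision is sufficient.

solid 
facet normal 0.254 -0.581 -0.773
outer loop
vertex 4.604 -1.857 3.233
vertex 3.744 -1.725 2.851
vertex 4.454 -1.131 2.638
endloop
endfacet
facet normal 0.668 0.549 0.502
outer loop
vertex 4.604 -1.857 3.233
vertex 4.454 -1.131 2.638
vertex 3.416 -0.975 3.849
endloop
endfacet
facet normal 0.254 -0.581 -0.773
outer loop
vertex 4.454 -1.131 2.638
vertex 3.744 -1.725 2.851
vertex 3.594 -1.0 2.257
endloop
endfacet
facet normal 0.150 0.989 0.001
outer loop
vertex 4.454 -1.131 2.638
vertex 3.594 -1.0 2.257
vertex 3.416 -0.975 3.849
endloop
endfacet
facet normal 0.253 -0.581 -0.773
outer loop
vertex 3.594 -1.0 2.257
vertex 3.744 -1.725 2.851
vertex 2.884 -1.593 2.47
endloop
endfacet
facet normal -0.654 0.752 -0.085
outer loop
vertex 3.594 -1.0 2.257
vertex 2.884 -1.593 2.47
vertex 3.416 -0.975 3.849
endloop
endfacet
facet normal 0.253 -0.582 -0.773
outer loop
vertex 2.884 -1.593 2.47
vertex 3.744 -1.725 2.851
vertex 3.033 -2.319 3.065
endloop
endfacet
facet normal -0.941 0.076 0.329
outer loop
vertex 2.884 -1.593 2.47
vertex 3.033 -2.319 3.065
vertex 3.416 -0.975 3.849
endloop
endfacet
facet normal 0.254 -0.582 -0.773
outer loop
vertex 3.033 -2.319 3.065
vertex 3.744 -1.725 2.851
vertex 3.893 -2.45 3.446
endloop
endfacet
facet normal -0.423 -0.364 0.830
outer loop
vertex 3.033 -2.319 3.065
vertex 3.893 -2.45 3.446
vertex 3.416 -0.975 3.849
endloop
endfacet
facet normal 0.254 -0.582 -0.773
outer loop
vertex 3.893 -2.45 3.446
vertex 3.744 -1.725 2.851
vertex 4.604 -1.857 3.233
endloop
endfacet
facet normal 0.381 -0.127 0.916
outer loop
vertex 3.893 -2.45 3.446
vertex 4.604 -1.857 3.233
vertex 3.416 -0.975 3.849
endloop
endfacet
facet normal 0.379 0.797 -0.471
outer loop
vertex -0.897 2.852 1.439
vertex -1.543 2.745 0.737
vertex -1.617 3.258 1.546
endloop
endfacet
facet normal 0.332 0.358 0.873
outer loop
vertex -0.897 2.852 1.439
vertex -1.617 3.258 1.546
vertex -1.53 1.522 2.225
endloop
endfacet
facet normal 0.330 0.358 0.873
outer loop
vertex -1.53 1.522 2.225
vertex -1.617 3.258 1.546
vertex -2.25 1.927 2.331
endloop
endfacet
facet normal -0.379 -0.797 0.471
outer loop
vertex -1.53 1.522 2.225
vertex -2.25 1.927 2.331
vertex -2.177 1.415 1.523
endloop
endfacet
facet normal 0.378 0.797 -0.471
outer loop
vertex -1.617 3.258 1.546
vertex -1.543 2.745 0.737
vertex -2.282 3.277 1.044
endloop
endfacet
facet normal -0.469 0.603 0.645
outer loop
vertex -1.617 3.258 1.546
vertex -2.282 3.277 1.044
vertex -2.25 1.927 2.331
endloop
endfacet
facet normal -0.469 0.604 0.645
outer loop
vertex -2.25 1.927 2.331
vertex -2.282 3.277 1.044
vertex -2.915 1.947 1.829
endloop
endfacet
facet normal -0.379 -0.797 0.471
outer loop
vertex -2.25 1.927 2.331
vertex -2.915 1.947 1.829
vertex -2.177 1.415 1.523
endloop
endfacet
facet normal 0.379 0.797 -0.470
outer loop
vertex -2.282 3.277 1.044
vertex -1.543 2.745 0.737
vertex -2.39 2.896 0.311
endloop
endfacet
facet normal -0.916 0.395 -0.070
outer loop
vertex -2.282 3.277 1.044
vertex -2.39 2.896 0.311
vertex -2.915 1.947 1.829
endloop
endfacet
facet normal -0.916 0.395 -0.070
outer loop
vertex -2.915 1.947 1.829
vertex -2.39 2.896 0.311
vertex -3.023 1.566 1.096
endloop
endfacet
facet normal -0.380 -0.797 0.470
outer loop
vertex -2.915 1.947 1.829
vertex -3.023 1.566 1.096
vertex -2.177 1.415 1.523
endloop
endfacet
facet normal 0.379 0.797 -0.470
outer loop
vertex -2.39 2.896 0.311
vertex -1.543 2.745 0.737
vertex -1.861 2.402 -0.101
endloop
endfacet
facet normal -0.673 -0.111 -0.731
outer loop
vertex -2.39 2.896 0.311
vertex -1.861 2.402 -0.101
vertex -3.023 1.566 1.096
endloop
endfacet
facet normal -0.673 -0.112 -0.731
outer loop
vertex -3.023 1.566 1.096
vertex -1.861 2.402 -0.101
vertex -2.494 1.071 0.685
endloop
endfacet
facet normal -0.380 -0.796 0.471
outer loop
vertex -3.023 1.566 1.096
vertex -2.494 1.071 0.685
vertex -2.177 1.415 1.523
endloop
endfacet
facet normal 0.380 0.797 -0.470
outer loop
vertex -1.861 2.402 -0.101
vertex -1.543 2.745 0.737
vertex -1.093 2.166 0.119
endloop
endfacet
facet normal 0.077 -0.534 -0.842
outer loop
vertex -1.861 2.402 -0.101
vertex -1.093 2.166 0.119
vertex -2.494 1.071 0.685
endloop
endfacet
facet normal 0.076 -0.533 -0.843
outer loop
vertex -2.494 1.071 0.685
vertex -1.093 2.166 0.119
vertex -1.726 0.835 0.904
endloop
endfacet
facet normal -0.379 -0.797 0.470
outer loop
vertex -2.494 1.071 0.685
vertex -1.726 0.835 0.904
vertex -2.177 1.415 1.523
endloop
endfacet
facet normal 0.379 0.797 -0.470
outer loop
vertex -1.093 2.166 0.119
vertex -1.543 2.745 0.737
vertex -0.664 2.366 0.804
endloop
endfacet
facet normal 0.769 -0.554 -0.320
outer loop
vertex -1.093 2.166 0.119
vertex -0.664 2.366 0.804
vertex -1.726 0.835 0.904
endloop
endfacet
facet normal 0.769 -0.554 -0.319
outer loop
vertex -1.726 0.835 0.904
vertex -0.664 2.366 0.804
vertex -1.297 1.036 1.59
endloop
endfacet
facet normal -0.379 -0.797 0.471
outer loop
vertex -1.726 0.835 0.904
vertex -1.297 1.036 1.59
vertex -2.177 1.415 1.523
endloop
endfacet
facet normal 0.379 0.797 -0.471
outer loop
vertex -0.664 2.366 0.804
vertex -1.543 2.745 0.737
vertex -0.897 2.852 1.439
endloop
endfacet
facet normal 0.882 -0.157 0.444
outer loop
vertex -0.664 2.366 0.804
vertex -0.897 2.852 1.439
vertex -1.297 1.036 1.59
endloop
endfacet
facet normal 0.882 -0.157 0.444
outer loop
vertex -1.297 1.036 1.59
vertex -0.897 2.852 1.439
vertex -1.53 1.522 2.225
endloop
endfacet
facet normal -0.379 -0.797 0.471
outer loop
vertex -1.297 1.036 1.59
vertex -1.53 1.522 2.225
vertex -2.177 1.415 1.523
endloop
endfacet

endsolid


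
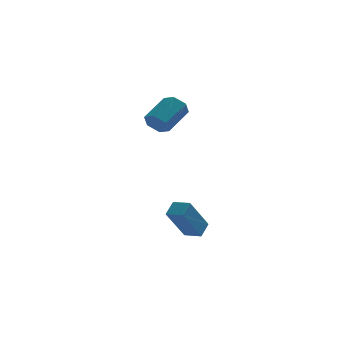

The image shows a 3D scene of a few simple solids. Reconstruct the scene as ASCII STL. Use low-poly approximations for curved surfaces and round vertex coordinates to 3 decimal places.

solid 
facet normal -0.489 -0.671 -0.557
outer loop
vertex -0.214 -0.922 -1.227
vertex -0.905 -0.301 -1.368
vertex 0.78 -0.209 -2.959
endloop
endfacet
facet normal 0.735 -0.661 0.150
outer loop
vertex 1.225 0.401 -2.452
vertex -0.214 -0.922 -1.227
vertex 0.78 -0.209 -2.959
endloop
endfacet
facet normal -0.489 -0.671 -0.557
outer loop
vertex 0.78 -0.209 -2.959
vertex -0.905 -0.301 -1.368
vertex 0.089 0.412 -3.1
endloop
endfacet
facet normal 0.469 0.337 -0.817
outer loop
vertex 0.089 0.412 -3.1
vertex 1.225 0.401 -2.452
vertex 0.78 -0.209 -2.959
endloop
endfacet
facet normal -0.469 -0.337 0.817
outer loop
vertex -0.214 -0.922 -1.227
vertex -0.46 0.309 -0.861
vertex -0.905 -0.301 -1.368
endloop
endfacet
facet normal 0.735 -0.661 0.150
outer loop
vertex 0.231 -0.312 -0.72
vertex -0.214 -0.922 -1.227
vertex 1.225 0.401 -2.452
endloop
endfacet
facet normal -0.469 -0.337 0.817
outer loop
vertex 0.231 -0.312 -0.72
vertex -0.46 0.309 -0.861
vertex -0.214 -0.922 -1.227
endloop
endfacet
facet normal -0.735 0.661 -0.150
outer loop
vertex -0.905 -0.301 -1.368
vertex -0.46 0.309 -0.861
vertex 0.089 0.412 -3.1
endloop
endfacet
facet normal 0.469 0.337 -0.817
outer loop
vertex 0.534 1.022 -2.593
vertex 1.225 0.401 -2.452
vertex 0.089 0.412 -3.1
endloop
endfacet
facet normal -0.735 0.661 -0.150
outer loop
vertex 0.089 0.412 -3.1
vertex -0.46 0.309 -0.861
vertex 0.534 1.022 -2.593
endloop
endfacet
facet normal 0.489 0.671 0.557
outer loop
vertex 0.534 1.022 -2.593
vertex 0.231 -0.312 -0.72
vertex 1.225 0.401 -2.452
endloop
endfacet
facet normal 0.489 0.671 0.557
outer loop
vertex -0.46 0.309 -0.861
vertex 0.231 -0.312 -0.72
vertex 0.534 1.022 -2.593
endloop
endfacet
facet normal -0.635 -0.608 -0.476
outer loop
vertex -0.509 2.119 3.582
vertex -0.877 2.699 3.333
vertex -0.323 2.424 2.945
endloop
endfacet
facet normal 0.728 -0.676 -0.111
outer loop
vertex -0.509 2.119 3.582
vertex -0.323 2.424 2.945
vertex 0.604 3.181 4.415
endloop
endfacet
facet normal 0.728 -0.676 -0.111
outer loop
vertex 0.604 3.181 4.415
vertex -0.323 2.424 2.945
vertex 0.79 3.486 3.778
endloop
endfacet
facet normal 0.637 0.606 0.476
outer loop
vertex 0.604 3.181 4.415
vertex 0.79 3.486 3.778
vertex 0.237 3.761 4.167
endloop
endfacet
facet normal -0.635 -0.608 -0.476
outer loop
vertex -0.323 2.424 2.945
vertex -0.877 2.699 3.333
vertex -0.691 3.003 2.697
endloop
endfacet
facet normal 0.584 0.024 -0.811
outer loop
vertex -0.323 2.424 2.945
vertex -0.691 3.003 2.697
vertex 0.79 3.486 3.778
endloop
endfacet
facet normal 0.584 0.023 -0.811
outer loop
vertex 0.79 3.486 3.778
vertex -0.691 3.003 2.697
vertex 0.423 4.066 3.53
endloop
endfacet
facet normal 0.637 0.606 0.476
outer loop
vertex 0.79 3.486 3.778
vertex 0.423 4.066 3.53
vertex 0.237 3.761 4.167
endloop
endfacet
facet normal -0.637 -0.606 -0.476
outer loop
vertex -0.691 3.003 2.697
vertex -0.877 2.699 3.333
vertex -1.244 3.279 3.085
endloop
endfacet
facet normal -0.143 0.699 -0.701
outer loop
vertex -0.691 3.003 2.697
vertex -1.244 3.279 3.085
vertex 0.423 4.066 3.53
endloop
endfacet
facet normal -0.143 0.699 -0.700
outer loop
vertex 0.423 4.066 3.53
vertex -1.244 3.279 3.085
vertex -0.131 4.341 3.918
endloop
endfacet
facet normal 0.635 0.608 0.476
outer loop
vertex 0.423 4.066 3.53
vertex -0.131 4.341 3.918
vertex 0.237 3.761 4.167
endloop
endfacet
facet normal -0.637 -0.606 -0.476
outer loop
vertex -1.244 3.279 3.085
vertex -0.877 2.699 3.333
vertex -1.43 2.974 3.722
endloop
endfacet
facet normal -0.728 0.676 0.111
outer loop
vertex -1.244 3.279 3.085
vertex -1.43 2.974 3.722
vertex -0.131 4.341 3.918
endloop
endfacet
facet normal -0.728 0.676 0.111
outer loop
vertex -0.131 4.341 3.918
vertex -1.43 2.974 3.722
vertex -0.317 4.036 4.555
endloop
endfacet
facet normal 0.635 0.608 0.476
outer loop
vertex -0.131 4.341 3.918
vertex -0.317 4.036 4.555
vertex 0.237 3.761 4.167
endloop
endfacet
facet normal -0.637 -0.606 -0.476
outer loop
vertex -1.43 2.974 3.722
vertex -0.877 2.699 3.333
vertex -1.063 2.394 3.97
endloop
endfacet
facet normal -0.585 -0.023 0.811
outer loop
vertex -1.43 2.974 3.722
vertex -1.063 2.394 3.97
vertex -0.317 4.036 4.555
endloop
endfacet
facet normal -0.584 -0.024 0.811
outer loop
vertex -0.317 4.036 4.555
vertex -1.063 2.394 3.97
vertex 0.051 3.457 4.803
endloop
endfacet
facet normal 0.635 0.608 0.476
outer loop
vertex -0.317 4.036 4.555
vertex 0.051 3.457 4.803
vertex 0.237 3.761 4.167
endloop
endfacet
facet normal -0.635 -0.608 -0.476
outer loop
vertex -1.063 2.394 3.97
vertex -0.877 2.699 3.333
vertex -0.509 2.119 3.582
endloop
endfacet
facet normal 0.143 -0.699 0.700
outer loop
vertex -1.063 2.394 3.97
vertex -0.509 2.119 3.582
vertex 0.051 3.457 4.803
endloop
endfacet
facet normal 0.143 -0.699 0.701
outer loop
vertex 0.051 3.457 4.803
vertex -0.509 2.119 3.582
vertex 0.604 3.181 4.415
endloop
endfacet
facet normal 0.637 0.606 0.476
outer loop
vertex 0.051 3.457 4.803
vertex 0.604 3.181 4.415
vertex 0.237 3.761 4.167
endloop
endfacet

endsolid


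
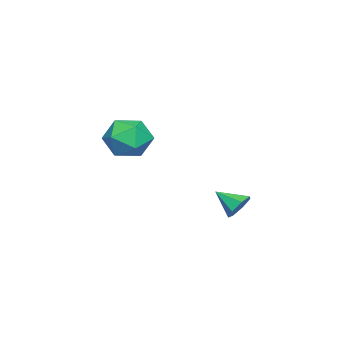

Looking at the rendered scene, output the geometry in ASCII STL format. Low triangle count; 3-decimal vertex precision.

solid 
facet normal -0.489 0.742 -0.459
outer loop
vertex -2.965 -0.031 2.562
vertex -3.803 -0.234 3.126
vertex -3.103 0.439 3.469
endloop
endfacet
facet normal 0.211 0.881 -0.424
outer loop
vertex -2.965 -0.031 2.562
vertex -3.103 0.439 3.469
vertex -2.17 0.089 3.206
endloop
endfacet
facet normal 0.557 0.350 -0.753
outer loop
vertex -2.965 -0.031 2.562
vertex -2.17 0.089 3.206
vertex -2.294 -0.8 2.701
endloop
endfacet
facet normal 0.071 -0.117 -0.991
outer loop
vertex -2.965 -0.031 2.562
vertex -2.294 -0.8 2.701
vertex -3.304 -1.0 2.652
endloop
endfacet
facet normal -0.575 0.126 -0.809
outer loop
vertex -2.965 -0.031 2.562
vertex -3.304 -1.0 2.652
vertex -3.803 -0.234 3.126
endloop
endfacet
facet normal 0.403 0.877 0.262
outer loop
vertex -2.17 0.089 3.206
vertex -3.103 0.439 3.469
vertex -2.516 -0.04 4.168
endloop
endfacet
facet normal -0.729 0.652 0.207
outer loop
vertex -3.103 0.439 3.469
vertex -3.803 -0.234 3.126
vertex -3.526 -0.24 4.119
endloop
endfacet
facet normal -0.868 -0.344 -0.358
outer loop
vertex -3.803 -0.234 3.126
vertex -3.304 -1.0 2.652
vertex -3.65 -1.129 3.614
endloop
endfacet
facet normal 0.177 -0.736 -0.653
outer loop
vertex -3.304 -1.0 2.652
vertex -2.294 -0.8 2.701
vertex -2.717 -1.479 3.351
endloop
endfacet
facet normal 0.963 0.018 -0.269
outer loop
vertex -2.294 -0.8 2.701
vertex -2.17 0.089 3.206
vertex -2.017 -0.806 3.694
endloop
endfacet
facet normal -0.071 0.117 0.991
outer loop
vertex -2.855 -1.009 4.258
vertex -2.516 -0.04 4.168
vertex -3.526 -0.24 4.119
endloop
endfacet
facet normal -0.557 -0.350 0.753
outer loop
vertex -2.855 -1.009 4.258
vertex -3.526 -0.24 4.119
vertex -3.65 -1.129 3.614
endloop
endfacet
facet normal -0.211 -0.881 0.424
outer loop
vertex -2.855 -1.009 4.258
vertex -3.65 -1.129 3.614
vertex -2.717 -1.479 3.351
endloop
endfacet
facet normal 0.489 -0.742 0.459
outer loop
vertex -2.855 -1.009 4.258
vertex -2.717 -1.479 3.351
vertex -2.017 -0.806 3.694
endloop
endfacet
facet normal 0.575 -0.126 0.809
outer loop
vertex -2.855 -1.009 4.258
vertex -2.017 -0.806 3.694
vertex -2.516 -0.04 4.168
endloop
endfacet
facet normal -0.177 0.736 0.653
outer loop
vertex -3.526 -0.24 4.119
vertex -2.516 -0.04 4.168
vertex -3.103 0.439 3.469
endloop
endfacet
facet normal -0.963 -0.018 0.269
outer loop
vertex -3.65 -1.129 3.614
vertex -3.526 -0.24 4.119
vertex -3.803 -0.234 3.126
endloop
endfacet
facet normal -0.403 -0.877 -0.262
outer loop
vertex -2.717 -1.479 3.351
vertex -3.65 -1.129 3.614
vertex -3.304 -1.0 2.652
endloop
endfacet
facet normal 0.729 -0.652 -0.207
outer loop
vertex -2.017 -0.806 3.694
vertex -2.717 -1.479 3.351
vertex -2.294 -0.8 2.701
endloop
endfacet
facet normal 0.868 0.344 0.358
outer loop
vertex -2.516 -0.04 4.168
vertex -2.017 -0.806 3.694
vertex -2.17 0.089 3.206
endloop
endfacet
facet normal 0.081 0.846 -0.527
outer loop
vertex -1.088 4.16 1.009
vertex -1.714 4.224 1.015
vertex -1.293 4.442 1.43
endloop
endfacet
facet normal 0.787 -0.262 0.559
outer loop
vertex -1.088 4.16 1.009
vertex -1.293 4.442 1.43
vertex -1.806 3.276 1.605
endloop
endfacet
facet normal 0.081 0.846 -0.526
outer loop
vertex -1.293 4.442 1.43
vertex -1.714 4.224 1.015
vertex -1.816 4.559 1.538
endloop
endfacet
facet normal 0.213 0.053 0.976
outer loop
vertex -1.293 4.442 1.43
vertex -1.816 4.559 1.538
vertex -1.806 3.276 1.605
endloop
endfacet
facet normal 0.082 0.846 -0.526
outer loop
vertex -1.816 4.559 1.538
vertex -1.714 4.224 1.015
vertex -2.262 4.425 1.253
endloop
endfacet
facet normal -0.546 0.039 0.837
outer loop
vertex -1.816 4.559 1.538
vertex -2.262 4.425 1.253
vertex -1.806 3.276 1.605
endloop
endfacet
facet normal 0.082 0.846 -0.526
outer loop
vertex -2.262 4.425 1.253
vertex -1.714 4.224 1.015
vertex -2.296 4.139 0.788
endloop
endfacet
facet normal -0.924 -0.291 0.247
outer loop
vertex -2.262 4.425 1.253
vertex -2.296 4.139 0.788
vertex -1.806 3.276 1.605
endloop
endfacet
facet normal 0.082 0.846 -0.527
outer loop
vertex -2.296 4.139 0.788
vertex -1.714 4.224 1.015
vertex -1.892 3.917 0.494
endloop
endfacet
facet normal -0.634 -0.690 -0.349
outer loop
vertex -2.296 4.139 0.788
vertex -1.892 3.917 0.494
vertex -1.806 3.276 1.605
endloop
endfacet
facet normal 0.082 0.846 -0.527
outer loop
vertex -1.892 3.917 0.494
vertex -1.714 4.224 1.015
vertex -1.354 3.926 0.592
endloop
endfacet
facet normal 0.106 -0.858 -0.503
outer loop
vertex -1.892 3.917 0.494
vertex -1.354 3.926 0.592
vertex -1.806 3.276 1.605
endloop
endfacet
facet normal 0.081 0.846 -0.527
outer loop
vertex -1.354 3.926 0.592
vertex -1.714 4.224 1.015
vertex -1.088 4.16 1.009
endloop
endfacet
facet normal 0.739 -0.666 -0.098
outer loop
vertex -1.354 3.926 0.592
vertex -1.088 4.16 1.009
vertex -1.806 3.276 1.605
endloop
endfacet

endsolid


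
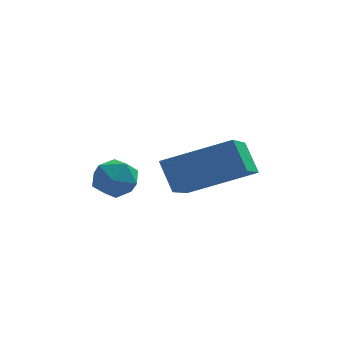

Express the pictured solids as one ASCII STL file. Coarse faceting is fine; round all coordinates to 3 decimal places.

solid 
facet normal -0.103 -0.510 0.854
outer loop
vertex -2.239 0.431 0.874
vertex -1.902 -0.065 0.618
vertex -1.59 0.409 0.939
endloop
endfacet
facet normal -0.091 0.191 0.977
outer loop
vertex -2.239 0.431 0.874
vertex -1.59 0.409 0.939
vertex -1.886 0.974 0.801
endloop
endfacet
facet normal -0.626 0.489 0.608
outer loop
vertex -2.239 0.431 0.874
vertex -1.886 0.974 0.801
vertex -2.379 0.849 0.394
endloop
endfacet
facet normal -0.966 -0.029 0.257
outer loop
vertex -2.239 0.431 0.874
vertex -2.379 0.849 0.394
vertex -2.39 0.207 0.281
endloop
endfacet
facet normal -0.643 -0.648 0.408
outer loop
vertex -2.239 0.431 0.874
vertex -2.39 0.207 0.281
vertex -1.902 -0.065 0.618
endloop
endfacet
facet normal 0.523 0.451 0.723
outer loop
vertex -1.886 0.974 0.801
vertex -1.59 0.409 0.939
vertex -1.33 0.813 0.499
endloop
endfacet
facet normal 0.505 -0.687 0.523
outer loop
vertex -1.59 0.409 0.939
vertex -1.902 -0.065 0.618
vertex -1.341 0.171 0.386
endloop
endfacet
facet normal -0.370 -0.908 -0.197
outer loop
vertex -1.902 -0.065 0.618
vertex -2.39 0.207 0.281
vertex -1.834 0.046 -0.021
endloop
endfacet
facet normal -0.892 0.093 -0.442
outer loop
vertex -2.39 0.207 0.281
vertex -2.379 0.849 0.394
vertex -2.13 0.611 -0.159
endloop
endfacet
facet normal -0.340 0.932 0.126
outer loop
vertex -2.379 0.849 0.394
vertex -1.886 0.974 0.801
vertex -1.818 1.085 0.162
endloop
endfacet
facet normal 0.966 0.029 -0.257
outer loop
vertex -1.481 0.589 -0.094
vertex -1.33 0.813 0.499
vertex -1.341 0.171 0.386
endloop
endfacet
facet normal 0.626 -0.489 -0.608
outer loop
vertex -1.481 0.589 -0.094
vertex -1.341 0.171 0.386
vertex -1.834 0.046 -0.021
endloop
endfacet
facet normal 0.091 -0.191 -0.977
outer loop
vertex -1.481 0.589 -0.094
vertex -1.834 0.046 -0.021
vertex -2.13 0.611 -0.159
endloop
endfacet
facet normal 0.103 0.510 -0.854
outer loop
vertex -1.481 0.589 -0.094
vertex -2.13 0.611 -0.159
vertex -1.818 1.085 0.162
endloop
endfacet
facet normal 0.643 0.648 -0.408
outer loop
vertex -1.481 0.589 -0.094
vertex -1.818 1.085 0.162
vertex -1.33 0.813 0.499
endloop
endfacet
facet normal 0.892 -0.093 0.442
outer loop
vertex -1.341 0.171 0.386
vertex -1.33 0.813 0.499
vertex -1.59 0.409 0.939
endloop
endfacet
facet normal 0.340 -0.932 -0.126
outer loop
vertex -1.834 0.046 -0.021
vertex -1.341 0.171 0.386
vertex -1.902 -0.065 0.618
endloop
endfacet
facet normal -0.523 -0.451 -0.723
outer loop
vertex -2.13 0.611 -0.159
vertex -1.834 0.046 -0.021
vertex -2.39 0.207 0.281
endloop
endfacet
facet normal -0.505 0.687 -0.523
outer loop
vertex -1.818 1.085 0.162
vertex -2.13 0.611 -0.159
vertex -2.379 0.849 0.394
endloop
endfacet
facet normal 0.370 0.908 0.197
outer loop
vertex -1.33 0.813 0.499
vertex -1.818 1.085 0.162
vertex -1.886 0.974 0.801
endloop
endfacet
facet normal -0.926 -0.006 -0.378
outer loop
vertex -0.813 -0.246 1.353
vertex -0.465 1.344 0.474
vertex -0.498 -0.736 0.59
endloop
endfacet
facet normal -0.188 -0.860 0.475
outer loop
vertex 1.205 -0.724 1.286
vertex -0.813 -0.246 1.353
vertex -0.498 -0.736 0.59
endloop
endfacet
facet normal -0.926 -0.006 -0.378
outer loop
vertex -0.498 -0.736 0.59
vertex -0.465 1.344 0.474
vertex -0.15 0.854 -0.289
endloop
endfacet
facet normal 0.328 -0.511 -0.794
outer loop
vertex -0.15 0.854 -0.289
vertex 1.205 -0.724 1.286
vertex -0.498 -0.736 0.59
endloop
endfacet
facet normal -0.328 0.511 0.794
outer loop
vertex -0.813 -0.246 1.353
vertex 1.238 1.356 1.17
vertex -0.465 1.344 0.474
endloop
endfacet
facet normal -0.188 -0.860 0.475
outer loop
vertex 0.89 -0.234 2.049
vertex -0.813 -0.246 1.353
vertex 1.205 -0.724 1.286
endloop
endfacet
facet normal -0.328 0.511 0.794
outer loop
vertex 0.89 -0.234 2.049
vertex 1.238 1.356 1.17
vertex -0.813 -0.246 1.353
endloop
endfacet
facet normal 0.188 0.860 -0.475
outer loop
vertex -0.465 1.344 0.474
vertex 1.238 1.356 1.17
vertex -0.15 0.854 -0.289
endloop
endfacet
facet normal 0.328 -0.511 -0.794
outer loop
vertex 1.553 0.866 0.407
vertex 1.205 -0.724 1.286
vertex -0.15 0.854 -0.289
endloop
endfacet
facet normal 0.188 0.860 -0.475
outer loop
vertex -0.15 0.854 -0.289
vertex 1.238 1.356 1.17
vertex 1.553 0.866 0.407
endloop
endfacet
facet normal 0.926 0.006 0.378
outer loop
vertex 1.553 0.866 0.407
vertex 0.89 -0.234 2.049
vertex 1.205 -0.724 1.286
endloop
endfacet
facet normal 0.926 0.006 0.378
outer loop
vertex 1.238 1.356 1.17
vertex 0.89 -0.234 2.049
vertex 1.553 0.866 0.407
endloop
endfacet

endsolid


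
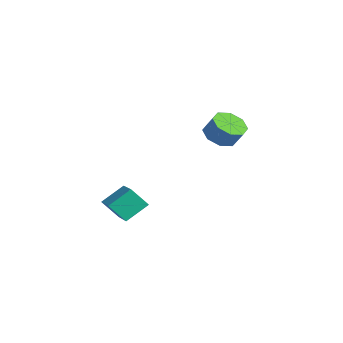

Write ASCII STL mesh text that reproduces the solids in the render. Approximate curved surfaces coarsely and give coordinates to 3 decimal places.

solid 
facet normal -0.476 -0.298 -0.827
outer loop
vertex 0.511 3.271 -1.228
vertex -0.187 2.873 -0.683
vertex -0.041 3.746 -1.081
endloop
endfacet
facet normal 0.470 0.709 -0.525
outer loop
vertex 0.511 3.271 -1.228
vertex -0.041 3.746 -1.081
vertex 1.044 3.604 -0.301
endloop
endfacet
facet normal 0.471 0.708 -0.526
outer loop
vertex 1.044 3.604 -0.301
vertex -0.041 3.746 -1.081
vertex 0.493 4.079 -0.155
endloop
endfacet
facet normal 0.476 0.298 0.827
outer loop
vertex 1.044 3.604 -0.301
vertex 0.493 4.079 -0.155
vertex 0.347 3.207 0.243
endloop
endfacet
facet normal -0.476 -0.298 -0.828
outer loop
vertex -0.041 3.746 -1.081
vertex -0.187 2.873 -0.683
vertex -0.678 3.71 -0.702
endloop
endfacet
facet normal -0.192 0.954 -0.232
outer loop
vertex -0.041 3.746 -1.081
vertex -0.678 3.71 -0.702
vertex 0.493 4.079 -0.155
endloop
endfacet
facet normal -0.192 0.954 -0.232
outer loop
vertex 0.493 4.079 -0.155
vertex -0.678 3.71 -0.702
vertex -0.144 4.043 0.225
endloop
endfacet
facet normal 0.477 0.298 0.827
outer loop
vertex 0.493 4.079 -0.155
vertex -0.144 4.043 0.225
vertex 0.347 3.207 0.243
endloop
endfacet
facet normal -0.477 -0.298 -0.827
outer loop
vertex -0.678 3.71 -0.702
vertex -0.187 2.873 -0.683
vertex -1.027 3.184 -0.311
endloop
endfacet
facet normal -0.743 0.640 0.198
outer loop
vertex -0.678 3.71 -0.702
vertex -1.027 3.184 -0.311
vertex -0.144 4.043 0.225
endloop
endfacet
facet normal -0.742 0.640 0.197
outer loop
vertex -0.144 4.043 0.225
vertex -1.027 3.184 -0.311
vertex -0.494 3.517 0.615
endloop
endfacet
facet normal 0.476 0.297 0.828
outer loop
vertex -0.144 4.043 0.225
vertex -0.494 3.517 0.615
vertex 0.347 3.207 0.243
endloop
endfacet
facet normal -0.476 -0.297 -0.827
outer loop
vertex -1.027 3.184 -0.311
vertex -0.187 2.873 -0.683
vertex -0.884 2.476 -0.139
endloop
endfacet
facet normal -0.858 -0.049 0.511
outer loop
vertex -1.027 3.184 -0.311
vertex -0.884 2.476 -0.139
vertex -0.494 3.517 0.615
endloop
endfacet
facet normal -0.858 -0.049 0.511
outer loop
vertex -0.494 3.517 0.615
vertex -0.884 2.476 -0.139
vertex -0.351 2.809 0.788
endloop
endfacet
facet normal 0.476 0.298 0.827
outer loop
vertex -0.494 3.517 0.615
vertex -0.351 2.809 0.788
vertex 0.347 3.207 0.243
endloop
endfacet
facet normal -0.476 -0.298 -0.827
outer loop
vertex -0.884 2.476 -0.139
vertex -0.187 2.873 -0.683
vertex -0.333 2.001 -0.285
endloop
endfacet
facet normal -0.471 -0.708 0.525
outer loop
vertex -0.884 2.476 -0.139
vertex -0.333 2.001 -0.285
vertex -0.351 2.809 0.788
endloop
endfacet
facet normal -0.470 -0.709 0.526
outer loop
vertex -0.351 2.809 0.788
vertex -0.333 2.001 -0.285
vertex 0.201 2.334 0.641
endloop
endfacet
facet normal 0.476 0.298 0.827
outer loop
vertex -0.351 2.809 0.788
vertex 0.201 2.334 0.641
vertex 0.347 3.207 0.243
endloop
endfacet
facet normal -0.477 -0.298 -0.827
outer loop
vertex -0.333 2.001 -0.285
vertex -0.187 2.873 -0.683
vertex 0.304 2.037 -0.665
endloop
endfacet
facet normal 0.192 -0.954 0.232
outer loop
vertex -0.333 2.001 -0.285
vertex 0.304 2.037 -0.665
vertex 0.201 2.334 0.641
endloop
endfacet
facet normal 0.192 -0.954 0.232
outer loop
vertex 0.201 2.334 0.641
vertex 0.304 2.037 -0.665
vertex 0.838 2.37 0.262
endloop
endfacet
facet normal 0.476 0.298 0.828
outer loop
vertex 0.201 2.334 0.641
vertex 0.838 2.37 0.262
vertex 0.347 3.207 0.243
endloop
endfacet
facet normal -0.476 -0.297 -0.828
outer loop
vertex 0.304 2.037 -0.665
vertex -0.187 2.873 -0.683
vertex 0.654 2.563 -1.055
endloop
endfacet
facet normal 0.742 -0.640 -0.198
outer loop
vertex 0.304 2.037 -0.665
vertex 0.654 2.563 -1.055
vertex 0.838 2.37 0.262
endloop
endfacet
facet normal 0.743 -0.640 -0.198
outer loop
vertex 0.838 2.37 0.262
vertex 0.654 2.563 -1.055
vertex 1.187 2.896 -0.129
endloop
endfacet
facet normal 0.477 0.298 0.827
outer loop
vertex 0.838 2.37 0.262
vertex 1.187 2.896 -0.129
vertex 0.347 3.207 0.243
endloop
endfacet
facet normal -0.476 -0.298 -0.827
outer loop
vertex 0.654 2.563 -1.055
vertex -0.187 2.873 -0.683
vertex 0.511 3.271 -1.228
endloop
endfacet
facet normal 0.858 0.048 -0.511
outer loop
vertex 0.654 2.563 -1.055
vertex 0.511 3.271 -1.228
vertex 1.187 2.896 -0.129
endloop
endfacet
facet normal 0.858 0.049 -0.511
outer loop
vertex 1.187 2.896 -0.129
vertex 0.511 3.271 -1.228
vertex 1.044 3.604 -0.301
endloop
endfacet
facet normal 0.476 0.297 0.827
outer loop
vertex 1.187 2.896 -0.129
vertex 1.044 3.604 -0.301
vertex 0.347 3.207 0.243
endloop
endfacet
facet normal -0.950 0.104 -0.294
outer loop
vertex 1.631 -3.784 -3.531
vertex 1.495 -2.628 -2.682
vertex 2.008 -3.038 -4.487
endloop
endfacet
facet normal 0.094 -0.803 -0.589
outer loop
vertex 3.785 -3.232 -3.938
vertex 1.631 -3.784 -3.531
vertex 2.008 -3.038 -4.487
endloop
endfacet
facet normal -0.950 0.104 -0.294
outer loop
vertex 2.008 -3.038 -4.487
vertex 1.495 -2.628 -2.682
vertex 1.872 -1.882 -3.638
endloop
endfacet
facet normal 0.297 0.588 -0.753
outer loop
vertex 1.872 -1.882 -3.638
vertex 3.785 -3.232 -3.938
vertex 2.008 -3.038 -4.487
endloop
endfacet
facet normal -0.297 -0.588 0.753
outer loop
vertex 1.631 -3.784 -3.531
vertex 3.272 -2.822 -2.133
vertex 1.495 -2.628 -2.682
endloop
endfacet
facet normal 0.094 -0.803 -0.589
outer loop
vertex 3.408 -3.978 -2.982
vertex 1.631 -3.784 -3.531
vertex 3.785 -3.232 -3.938
endloop
endfacet
facet normal -0.297 -0.588 0.753
outer loop
vertex 3.408 -3.978 -2.982
vertex 3.272 -2.822 -2.133
vertex 1.631 -3.784 -3.531
endloop
endfacet
facet normal -0.094 0.803 0.589
outer loop
vertex 1.495 -2.628 -2.682
vertex 3.272 -2.822 -2.133
vertex 1.872 -1.882 -3.638
endloop
endfacet
facet normal 0.297 0.588 -0.753
outer loop
vertex 3.649 -2.076 -3.089
vertex 3.785 -3.232 -3.938
vertex 1.872 -1.882 -3.638
endloop
endfacet
facet normal -0.094 0.803 0.589
outer loop
vertex 1.872 -1.882 -3.638
vertex 3.272 -2.822 -2.133
vertex 3.649 -2.076 -3.089
endloop
endfacet
facet normal 0.950 -0.104 0.294
outer loop
vertex 3.649 -2.076 -3.089
vertex 3.408 -3.978 -2.982
vertex 3.785 -3.232 -3.938
endloop
endfacet
facet normal 0.950 -0.104 0.294
outer loop
vertex 3.272 -2.822 -2.133
vertex 3.408 -3.978 -2.982
vertex 3.649 -2.076 -3.089
endloop
endfacet

endsolid


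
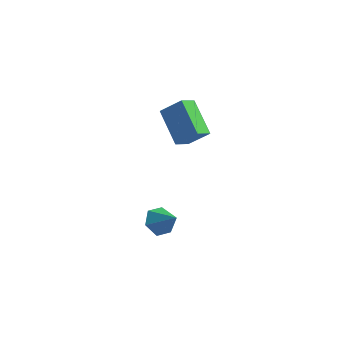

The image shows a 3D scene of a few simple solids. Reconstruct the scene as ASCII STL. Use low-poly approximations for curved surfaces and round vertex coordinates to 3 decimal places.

solid 
facet normal -0.772 0.198 -0.604
outer loop
vertex -2.62 1.816 -3.552
vertex -3.163 1.697 -2.896
vertex -2.841 2.479 -3.052
endloop
endfacet
facet normal 0.878 0.438 -0.193
outer loop
vertex -2.62 1.816 -3.552
vertex -2.841 2.479 -3.052
vertex -2.097 1.423 -2.064
endloop
endfacet
facet normal -0.773 0.198 -0.603
outer loop
vertex -2.841 2.479 -3.052
vertex -3.163 1.697 -2.896
vertex -3.384 2.36 -2.395
endloop
endfacet
facet normal 0.427 0.760 0.490
outer loop
vertex -2.841 2.479 -3.052
vertex -3.384 2.36 -2.395
vertex -2.097 1.423 -2.064
endloop
endfacet
facet normal -0.773 0.198 -0.603
outer loop
vertex -3.384 2.36 -2.395
vertex -3.163 1.697 -2.896
vertex -3.706 1.577 -2.24
endloop
endfacet
facet normal -0.084 0.227 0.970
outer loop
vertex -3.384 2.36 -2.395
vertex -3.706 1.577 -2.24
vertex -2.097 1.423 -2.064
endloop
endfacet
facet normal -0.773 0.198 -0.603
outer loop
vertex -3.706 1.577 -2.24
vertex -3.163 1.697 -2.896
vertex -3.485 0.914 -2.741
endloop
endfacet
facet normal -0.144 -0.627 0.766
outer loop
vertex -3.706 1.577 -2.24
vertex -3.485 0.914 -2.741
vertex -2.097 1.423 -2.064
endloop
endfacet
facet normal -0.772 0.198 -0.603
outer loop
vertex -3.485 0.914 -2.741
vertex -3.163 1.697 -2.896
vertex -2.942 1.033 -3.397
endloop
endfacet
facet normal 0.307 -0.948 0.082
outer loop
vertex -3.485 0.914 -2.741
vertex -2.942 1.033 -3.397
vertex -2.097 1.423 -2.064
endloop
endfacet
facet normal -0.772 0.198 -0.603
outer loop
vertex -2.942 1.033 -3.397
vertex -3.163 1.697 -2.896
vertex -2.62 1.816 -3.552
endloop
endfacet
facet normal 0.818 -0.415 -0.397
outer loop
vertex -2.942 1.033 -3.397
vertex -2.62 1.816 -3.552
vertex -2.097 1.423 -2.064
endloop
endfacet
facet normal -0.735 -0.136 -0.664
outer loop
vertex -2.827 2.676 2.064
vertex -4.182 3.667 3.359
vertex -2.602 3.54 1.638
endloop
endfacet
facet normal 0.639 -0.468 -0.611
outer loop
vertex -1.558 3.733 2.581
vertex -2.827 2.676 2.064
vertex -2.602 3.54 1.638
endloop
endfacet
facet normal -0.735 -0.135 -0.665
outer loop
vertex -2.602 3.54 1.638
vertex -4.182 3.667 3.359
vertex -3.956 4.531 2.933
endloop
endfacet
facet normal 0.227 0.873 -0.431
outer loop
vertex -3.956 4.531 2.933
vertex -1.558 3.733 2.581
vertex -2.602 3.54 1.638
endloop
endfacet
facet normal -0.227 -0.873 0.431
outer loop
vertex -2.827 2.676 2.064
vertex -3.138 3.86 4.302
vertex -4.182 3.667 3.359
endloop
endfacet
facet normal 0.639 -0.468 -0.611
outer loop
vertex -1.784 2.869 3.007
vertex -2.827 2.676 2.064
vertex -1.558 3.733 2.581
endloop
endfacet
facet normal -0.228 -0.873 0.430
outer loop
vertex -1.784 2.869 3.007
vertex -3.138 3.86 4.302
vertex -2.827 2.676 2.064
endloop
endfacet
facet normal -0.638 0.468 0.611
outer loop
vertex -4.182 3.667 3.359
vertex -3.138 3.86 4.302
vertex -3.956 4.531 2.933
endloop
endfacet
facet normal 0.228 0.873 -0.430
outer loop
vertex -2.913 4.724 3.876
vertex -1.558 3.733 2.581
vertex -3.956 4.531 2.933
endloop
endfacet
facet normal -0.639 0.468 0.611
outer loop
vertex -3.956 4.531 2.933
vertex -3.138 3.86 4.302
vertex -2.913 4.724 3.876
endloop
endfacet
facet normal 0.735 0.136 0.665
outer loop
vertex -2.913 4.724 3.876
vertex -1.784 2.869 3.007
vertex -1.558 3.733 2.581
endloop
endfacet
facet normal 0.735 0.136 0.664
outer loop
vertex -3.138 3.86 4.302
vertex -1.784 2.869 3.007
vertex -2.913 4.724 3.876
endloop
endfacet

endsolid
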